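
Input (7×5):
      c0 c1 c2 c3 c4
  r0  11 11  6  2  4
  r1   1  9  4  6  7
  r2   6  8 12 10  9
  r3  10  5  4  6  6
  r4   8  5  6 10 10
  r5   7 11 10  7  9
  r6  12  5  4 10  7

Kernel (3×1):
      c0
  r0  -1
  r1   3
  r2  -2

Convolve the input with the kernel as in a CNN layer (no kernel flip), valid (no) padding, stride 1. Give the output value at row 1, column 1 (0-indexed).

The receptive field on the input at this output position is [9 / 8 / 5]. Elementwise product with the kernel and sum: 9·-1 + 8·3 + 5·-2.

5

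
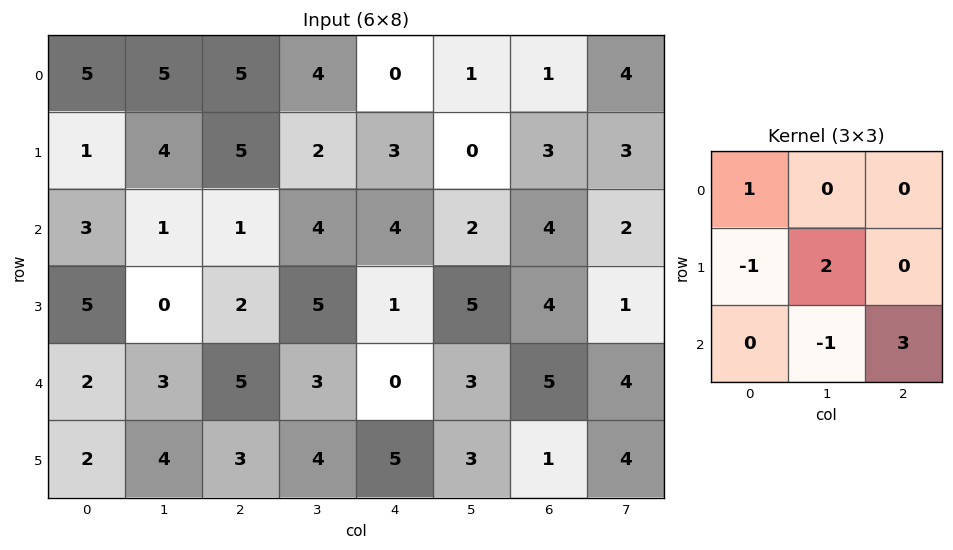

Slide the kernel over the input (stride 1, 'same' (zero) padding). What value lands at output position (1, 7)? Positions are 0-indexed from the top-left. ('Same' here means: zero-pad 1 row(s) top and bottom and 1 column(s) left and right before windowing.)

The receptive field on the zero-padded input at this output position is [1 4 0 / 3 3 0 / 4 2 0]. Elementwise product with the kernel and sum: 1·1 + 3·-1 + 3·2 + 2·-1 + 0·3.

2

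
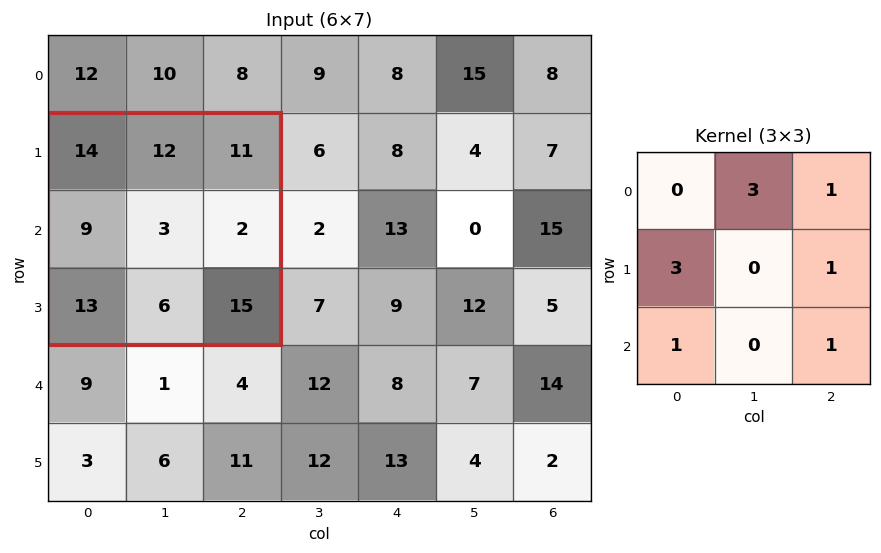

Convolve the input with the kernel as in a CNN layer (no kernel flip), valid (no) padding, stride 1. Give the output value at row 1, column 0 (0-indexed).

104

The receptive field on the input at this output position is [14 12 11 / 9 3 2 / 13 6 15]. Elementwise product with the kernel and sum: 12·3 + 11·1 + 9·3 + 2·1 + 13·1 + 15·1.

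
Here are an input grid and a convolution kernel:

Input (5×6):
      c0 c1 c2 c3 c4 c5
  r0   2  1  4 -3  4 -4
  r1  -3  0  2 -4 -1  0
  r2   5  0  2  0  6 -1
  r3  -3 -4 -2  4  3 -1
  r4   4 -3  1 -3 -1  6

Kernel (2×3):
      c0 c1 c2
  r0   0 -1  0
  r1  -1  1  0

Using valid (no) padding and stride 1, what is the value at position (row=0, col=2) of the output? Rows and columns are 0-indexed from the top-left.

-3

The receptive field on the input at this output position is [4 -3 4 / 2 -4 -1]. Elementwise product with the kernel and sum: -3·-1 + 2·-1 + -4·1.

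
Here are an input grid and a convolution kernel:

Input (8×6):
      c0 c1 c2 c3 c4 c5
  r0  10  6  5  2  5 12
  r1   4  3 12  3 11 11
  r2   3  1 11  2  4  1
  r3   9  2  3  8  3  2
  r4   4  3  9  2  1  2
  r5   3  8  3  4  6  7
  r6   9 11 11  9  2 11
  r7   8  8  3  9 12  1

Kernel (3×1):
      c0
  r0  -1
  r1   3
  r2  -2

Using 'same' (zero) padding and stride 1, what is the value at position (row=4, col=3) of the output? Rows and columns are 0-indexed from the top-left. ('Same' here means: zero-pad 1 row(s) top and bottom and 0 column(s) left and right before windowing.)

-10

The receptive field on the zero-padded input at this output position is [8 / 2 / 4]. Elementwise product with the kernel and sum: 8·-1 + 2·3 + 4·-2.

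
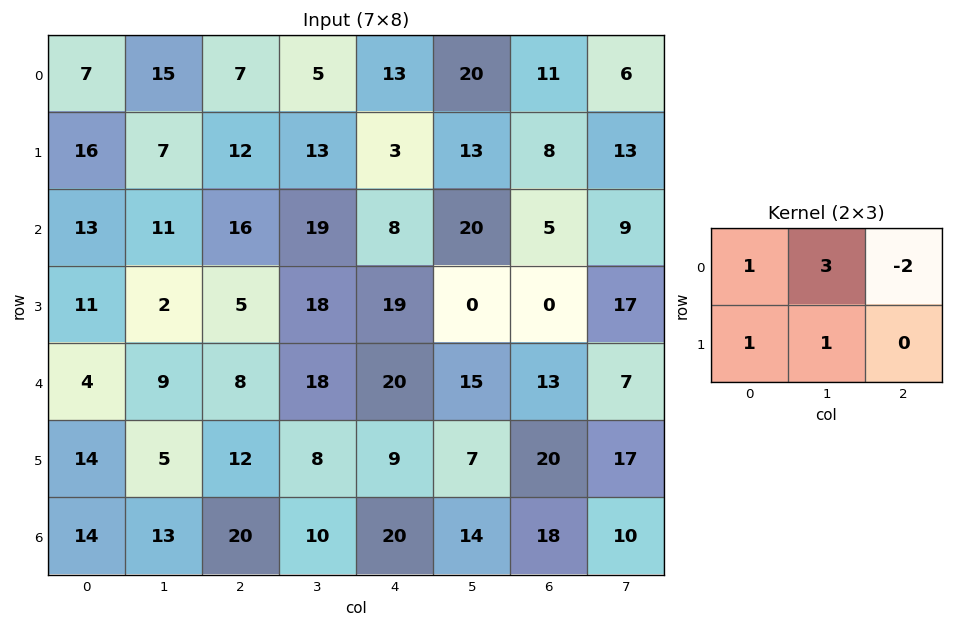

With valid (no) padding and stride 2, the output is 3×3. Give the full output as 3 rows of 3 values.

61 21 67
27 80 77
34 42 55

Output[0,0]: The receptive field on the input at this output position is [7 15 7 / 16 7 12]. Elementwise product with the kernel and sum: 7·1 + 15·3 + 7·-2 + 16·1 + 7·1.
Output[0,1]: The receptive field on the input at this output position is [7 5 13 / 12 13 3]. Elementwise product with the kernel and sum: 7·1 + 5·3 + 13·-2 + 12·1 + 13·1.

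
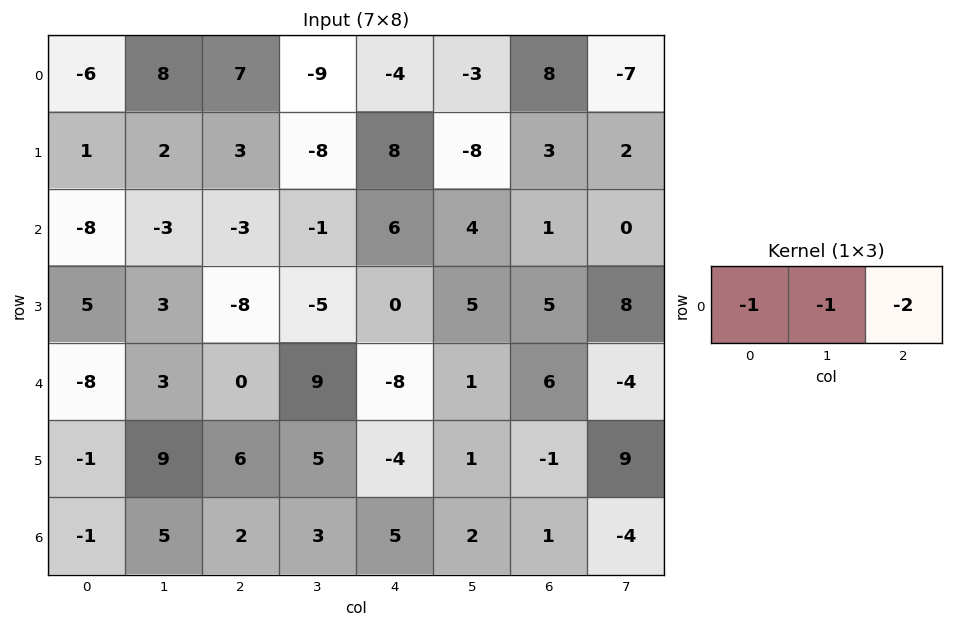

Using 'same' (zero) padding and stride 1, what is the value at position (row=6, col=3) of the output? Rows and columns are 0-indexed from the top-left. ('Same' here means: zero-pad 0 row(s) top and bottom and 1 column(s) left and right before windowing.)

The receptive field on the zero-padded input at this output position is [2 3 5]. Elementwise product with the kernel and sum: 2·-1 + 3·-1 + 5·-2.

-15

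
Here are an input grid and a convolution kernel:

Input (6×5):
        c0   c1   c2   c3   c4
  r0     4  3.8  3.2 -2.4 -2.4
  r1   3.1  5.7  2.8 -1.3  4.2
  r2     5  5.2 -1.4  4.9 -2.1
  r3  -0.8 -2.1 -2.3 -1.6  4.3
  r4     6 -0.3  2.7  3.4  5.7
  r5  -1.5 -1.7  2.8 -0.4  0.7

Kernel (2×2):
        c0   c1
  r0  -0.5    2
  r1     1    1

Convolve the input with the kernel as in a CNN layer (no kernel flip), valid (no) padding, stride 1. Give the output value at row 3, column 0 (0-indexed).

1.9

The receptive field on the input at this output position is [-0.8 -2.1 / 6 -0.3]. Elementwise product with the kernel and sum: -0.8·-0.5 + -2.1·2 + 6·1 + -0.3·1.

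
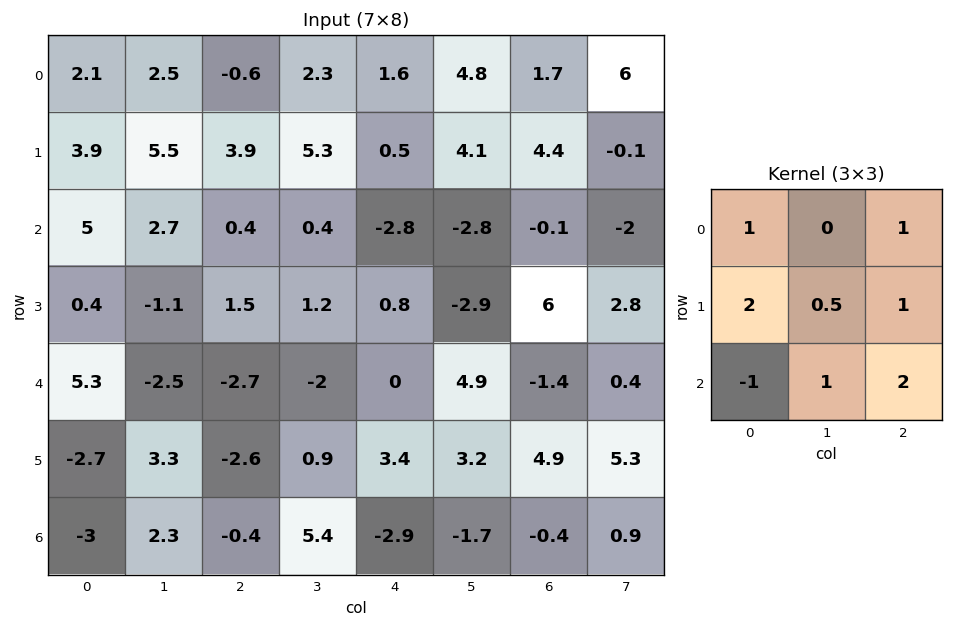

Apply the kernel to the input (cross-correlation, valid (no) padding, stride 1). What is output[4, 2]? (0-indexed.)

The receptive field on the input at this output position is [-2.7 -2 0 / -2.6 0.9 3.4 / -0.4 5.4 -2.9]. Elementwise product with the kernel and sum: -2.7·1 + 0·1 + -2.6·2 + 0.9·0.5 + 3.4·1 + -0.4·-1 + 5.4·1 + -2.9·2.

-4.05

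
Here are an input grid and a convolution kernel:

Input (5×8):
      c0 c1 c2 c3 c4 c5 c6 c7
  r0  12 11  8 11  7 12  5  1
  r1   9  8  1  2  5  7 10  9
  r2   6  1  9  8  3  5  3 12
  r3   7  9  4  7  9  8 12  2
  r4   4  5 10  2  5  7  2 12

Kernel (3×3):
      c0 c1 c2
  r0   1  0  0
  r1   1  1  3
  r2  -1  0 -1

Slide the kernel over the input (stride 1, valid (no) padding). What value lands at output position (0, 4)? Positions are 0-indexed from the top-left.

43

The receptive field on the input at this output position is [7 12 5 / 5 7 10 / 3 5 3]. Elementwise product with the kernel and sum: 7·1 + 5·1 + 7·1 + 10·3 + 3·-1 + 3·-1.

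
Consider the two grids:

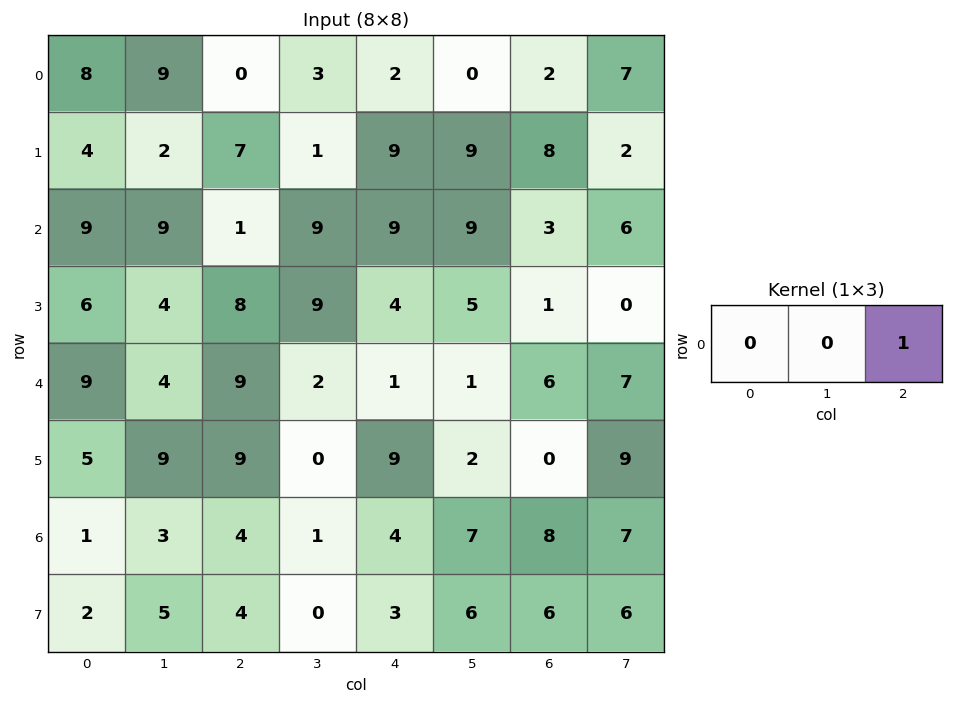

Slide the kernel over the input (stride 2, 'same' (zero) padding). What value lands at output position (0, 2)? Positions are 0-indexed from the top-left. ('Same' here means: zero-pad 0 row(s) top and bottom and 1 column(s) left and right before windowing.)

0

The receptive field on the zero-padded input at this output position is [3 2 0]. Elementwise product with the kernel and sum: 0·1.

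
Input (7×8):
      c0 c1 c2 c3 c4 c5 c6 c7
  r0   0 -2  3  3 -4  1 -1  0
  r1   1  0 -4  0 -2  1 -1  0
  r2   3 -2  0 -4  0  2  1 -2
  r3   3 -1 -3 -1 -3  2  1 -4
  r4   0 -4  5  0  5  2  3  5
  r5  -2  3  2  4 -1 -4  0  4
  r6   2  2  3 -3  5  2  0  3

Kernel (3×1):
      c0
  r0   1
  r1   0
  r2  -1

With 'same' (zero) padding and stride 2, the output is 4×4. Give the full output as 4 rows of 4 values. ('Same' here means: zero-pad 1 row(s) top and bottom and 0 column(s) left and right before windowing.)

-1 4 2 1
-2 -1 1 -2
5 -5 -2 1
-2 2 -1 0

Output[0,0]: The receptive field on the zero-padded input at this output position is [0 / 0 / 1]. Elementwise product with the kernel and sum: 0·1 + 1·-1.
Output[0,1]: The receptive field on the zero-padded input at this output position is [0 / 3 / -4]. Elementwise product with the kernel and sum: 0·1 + -4·-1.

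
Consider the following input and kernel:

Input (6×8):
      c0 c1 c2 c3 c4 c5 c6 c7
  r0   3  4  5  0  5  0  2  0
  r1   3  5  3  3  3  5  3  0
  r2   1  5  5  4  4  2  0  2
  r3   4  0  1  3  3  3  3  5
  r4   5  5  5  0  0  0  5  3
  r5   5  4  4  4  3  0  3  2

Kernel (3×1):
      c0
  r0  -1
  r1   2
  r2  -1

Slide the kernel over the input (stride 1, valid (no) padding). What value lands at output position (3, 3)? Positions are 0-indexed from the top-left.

-7

The receptive field on the input at this output position is [3 / 0 / 4]. Elementwise product with the kernel and sum: 3·-1 + 0·2 + 4·-1.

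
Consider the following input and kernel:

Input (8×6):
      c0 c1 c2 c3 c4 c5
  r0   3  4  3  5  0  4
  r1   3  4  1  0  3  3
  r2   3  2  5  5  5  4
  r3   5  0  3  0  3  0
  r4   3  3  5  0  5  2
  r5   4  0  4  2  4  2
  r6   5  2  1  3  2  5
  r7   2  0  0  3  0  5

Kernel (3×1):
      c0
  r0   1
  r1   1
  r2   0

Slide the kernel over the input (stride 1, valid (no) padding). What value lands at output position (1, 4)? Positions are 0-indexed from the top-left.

8

The receptive field on the input at this output position is [3 / 5 / 3]. Elementwise product with the kernel and sum: 3·1 + 5·1.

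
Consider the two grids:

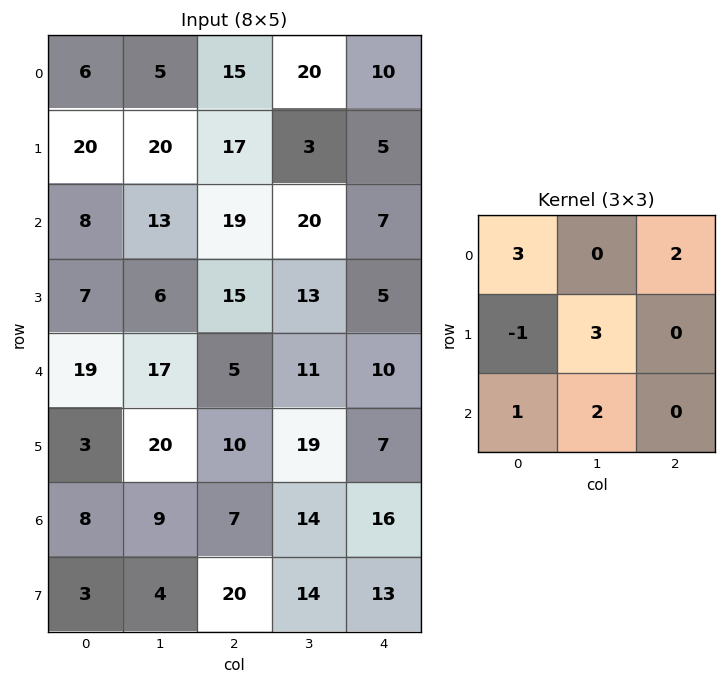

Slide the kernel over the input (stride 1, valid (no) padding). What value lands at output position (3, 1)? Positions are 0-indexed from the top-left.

82

The receptive field on the input at this output position is [6 15 13 / 17 5 11 / 20 10 19]. Elementwise product with the kernel and sum: 6·3 + 13·2 + 17·-1 + 5·3 + 20·1 + 10·2.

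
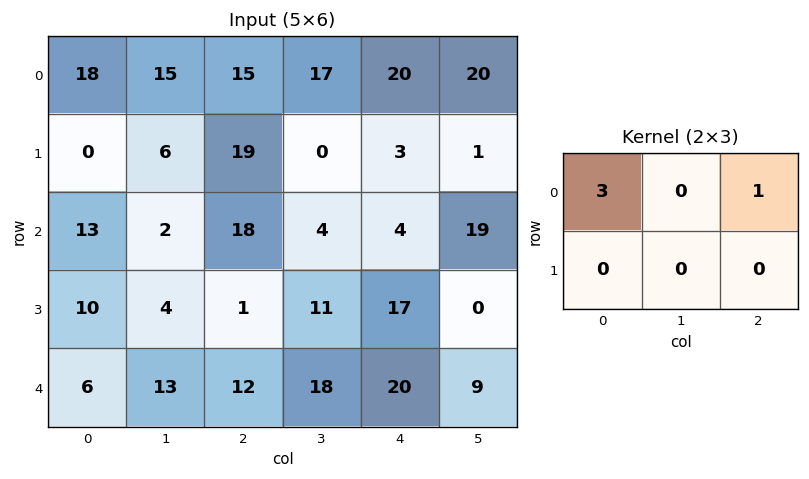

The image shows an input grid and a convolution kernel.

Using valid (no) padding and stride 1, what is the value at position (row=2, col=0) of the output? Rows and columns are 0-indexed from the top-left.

The receptive field on the input at this output position is [13 2 18 / 10 4 1]. Elementwise product with the kernel and sum: 13·3 + 18·1.

57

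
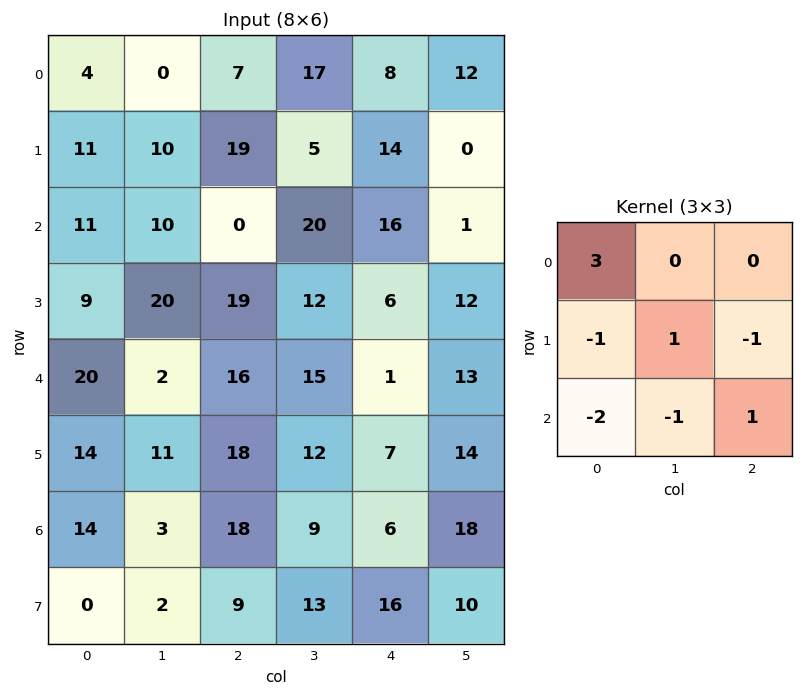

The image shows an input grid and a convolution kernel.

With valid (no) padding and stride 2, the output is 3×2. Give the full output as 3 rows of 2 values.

Output[0,0]: The receptive field on the input at this output position is [4 0 7 / 11 10 19 / 11 10 0]. Elementwise product with the kernel and sum: 4·3 + 11·-1 + 10·1 + 19·-1 + 11·-2 + 10·-1 + 0·1.
Output[0,1]: The receptive field on the input at this output position is [7 17 8 / 19 5 14 / 0 20 16]. Elementwise product with the kernel and sum: 7·3 + 19·-1 + 5·1 + 14·-1 + 0·-2 + 20·-1 + 16·1.

-40 -11
-1 -59
26 -4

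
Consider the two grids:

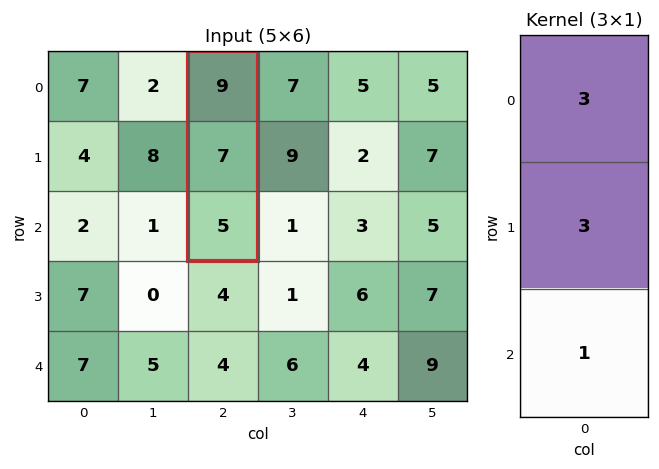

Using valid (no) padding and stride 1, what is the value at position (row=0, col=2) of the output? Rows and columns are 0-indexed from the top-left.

53

The receptive field on the input at this output position is [9 / 7 / 5]. Elementwise product with the kernel and sum: 9·3 + 7·3 + 5·1.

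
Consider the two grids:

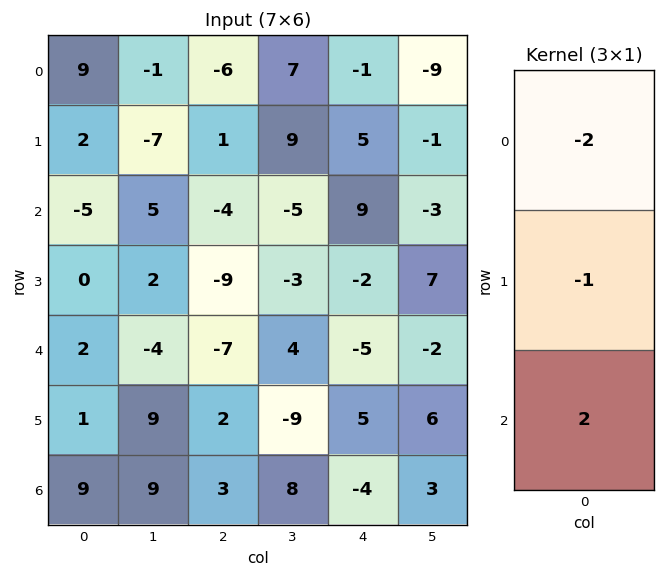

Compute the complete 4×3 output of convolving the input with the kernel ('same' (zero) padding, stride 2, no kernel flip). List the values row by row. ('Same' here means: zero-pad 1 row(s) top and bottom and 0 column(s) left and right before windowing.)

-5 8 11
1 -16 -23
0 29 19
-11 -7 -6

Output[0,0]: The receptive field on the zero-padded input at this output position is [0 / 9 / 2]. Elementwise product with the kernel and sum: 0·-2 + 9·-1 + 2·2.
Output[0,1]: The receptive field on the zero-padded input at this output position is [0 / -6 / 1]. Elementwise product with the kernel and sum: 0·-2 + -6·-1 + 1·2.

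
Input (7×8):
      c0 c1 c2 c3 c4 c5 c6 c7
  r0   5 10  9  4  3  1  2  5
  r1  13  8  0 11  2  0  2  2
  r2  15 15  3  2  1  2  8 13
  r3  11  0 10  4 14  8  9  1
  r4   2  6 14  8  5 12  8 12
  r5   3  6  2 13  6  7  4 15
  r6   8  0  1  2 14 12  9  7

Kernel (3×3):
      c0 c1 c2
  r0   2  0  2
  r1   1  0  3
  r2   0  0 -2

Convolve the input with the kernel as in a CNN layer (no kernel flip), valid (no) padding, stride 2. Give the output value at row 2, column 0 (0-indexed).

39

The receptive field on the input at this output position is [2 6 14 / 3 6 2 / 8 0 1]. Elementwise product with the kernel and sum: 2·2 + 14·2 + 3·1 + 2·3 + 1·-2.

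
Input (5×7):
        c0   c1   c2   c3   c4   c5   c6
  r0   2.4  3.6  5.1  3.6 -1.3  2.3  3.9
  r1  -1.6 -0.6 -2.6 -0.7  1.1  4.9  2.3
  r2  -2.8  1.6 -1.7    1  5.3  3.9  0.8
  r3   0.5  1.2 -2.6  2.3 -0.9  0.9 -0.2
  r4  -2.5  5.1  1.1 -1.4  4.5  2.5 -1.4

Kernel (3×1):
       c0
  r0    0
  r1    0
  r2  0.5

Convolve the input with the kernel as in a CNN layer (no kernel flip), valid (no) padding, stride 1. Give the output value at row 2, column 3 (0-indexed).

The receptive field on the input at this output position is [1 / 2.3 / -1.4]. Elementwise product with the kernel and sum: -1.4·0.5.

-0.7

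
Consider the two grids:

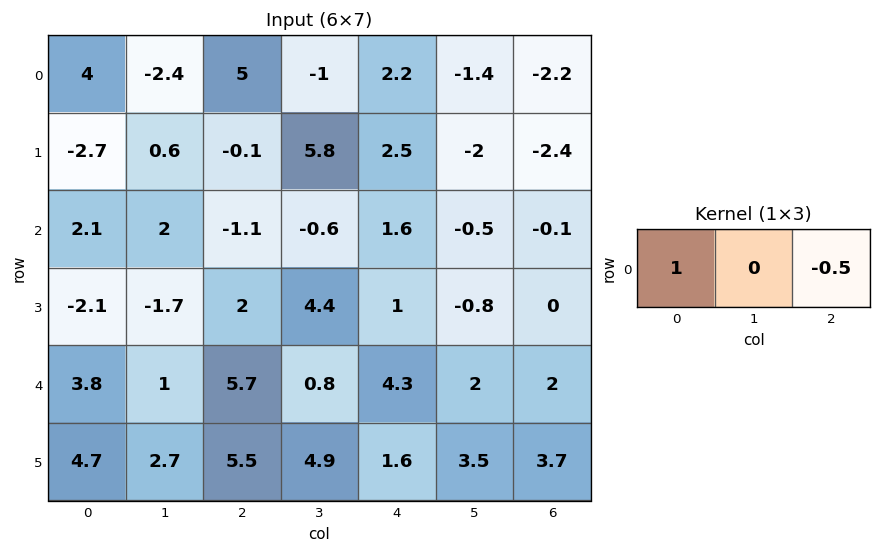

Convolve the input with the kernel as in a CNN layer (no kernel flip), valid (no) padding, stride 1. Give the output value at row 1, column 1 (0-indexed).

The receptive field on the input at this output position is [0.6 -0.1 5.8]. Elementwise product with the kernel and sum: 0.6·1 + 5.8·-0.5.

-2.3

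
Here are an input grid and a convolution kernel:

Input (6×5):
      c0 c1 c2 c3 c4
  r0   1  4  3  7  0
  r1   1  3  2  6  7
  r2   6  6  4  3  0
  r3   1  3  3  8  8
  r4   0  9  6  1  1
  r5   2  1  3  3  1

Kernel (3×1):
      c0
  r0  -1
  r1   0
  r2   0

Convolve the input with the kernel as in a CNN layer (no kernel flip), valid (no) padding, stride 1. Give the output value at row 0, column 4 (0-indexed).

The receptive field on the input at this output position is [0 / 7 / 0]. Elementwise product with the kernel and sum: 0·-1.

0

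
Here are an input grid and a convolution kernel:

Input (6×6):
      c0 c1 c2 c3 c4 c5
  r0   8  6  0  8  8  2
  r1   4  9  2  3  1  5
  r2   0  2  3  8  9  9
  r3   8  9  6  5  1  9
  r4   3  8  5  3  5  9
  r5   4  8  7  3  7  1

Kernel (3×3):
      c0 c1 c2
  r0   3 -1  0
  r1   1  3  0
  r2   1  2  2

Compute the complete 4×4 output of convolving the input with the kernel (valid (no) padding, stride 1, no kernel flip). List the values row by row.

59 57 40 66
47 67 48 68
62 54 43 54
76 72 54 51

Output[0,0]: The receptive field on the input at this output position is [8 6 0 / 4 9 2 / 0 2 3]. Elementwise product with the kernel and sum: 8·3 + 6·-1 + 4·1 + 9·3 + 0·1 + 2·2 + 3·2.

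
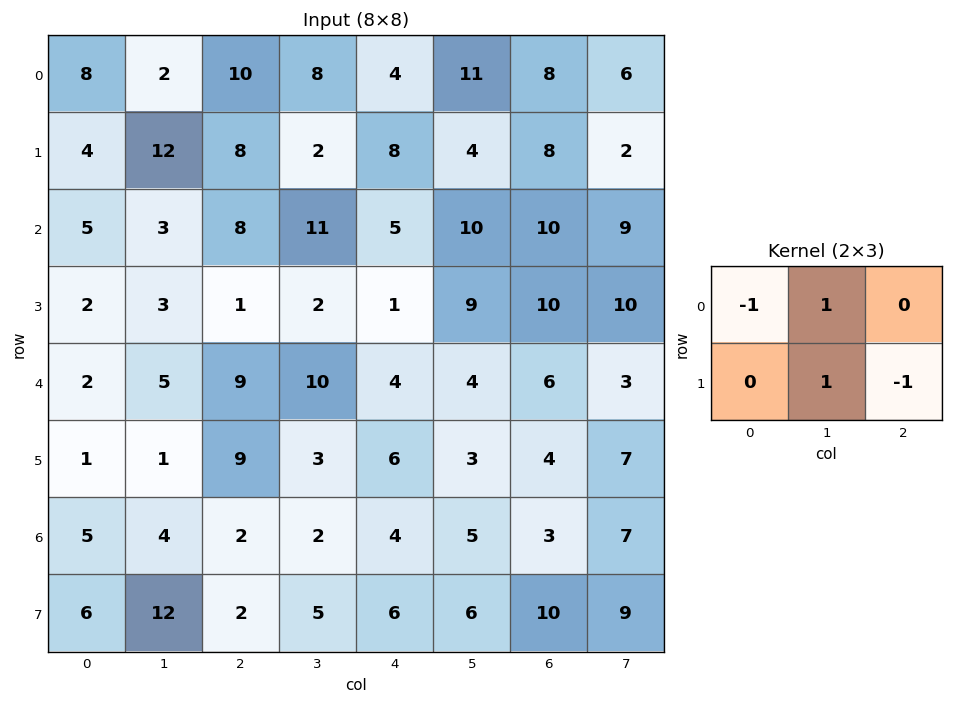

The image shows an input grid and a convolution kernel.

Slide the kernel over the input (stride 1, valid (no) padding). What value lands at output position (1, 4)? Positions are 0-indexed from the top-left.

The receptive field on the input at this output position is [8 4 8 / 5 10 10]. Elementwise product with the kernel and sum: 8·-1 + 4·1 + 10·1 + 10·-1.

-4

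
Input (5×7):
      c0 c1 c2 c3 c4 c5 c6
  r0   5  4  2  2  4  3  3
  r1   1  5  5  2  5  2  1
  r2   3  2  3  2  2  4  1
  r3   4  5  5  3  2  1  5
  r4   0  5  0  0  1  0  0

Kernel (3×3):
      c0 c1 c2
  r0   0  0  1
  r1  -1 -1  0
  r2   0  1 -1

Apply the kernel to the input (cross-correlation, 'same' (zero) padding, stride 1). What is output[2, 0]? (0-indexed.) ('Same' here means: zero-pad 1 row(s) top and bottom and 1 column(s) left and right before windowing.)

1

The receptive field on the zero-padded input at this output position is [0 1 5 / 0 3 2 / 0 4 5]. Elementwise product with the kernel and sum: 5·1 + 0·-1 + 3·-1 + 4·1 + 5·-1.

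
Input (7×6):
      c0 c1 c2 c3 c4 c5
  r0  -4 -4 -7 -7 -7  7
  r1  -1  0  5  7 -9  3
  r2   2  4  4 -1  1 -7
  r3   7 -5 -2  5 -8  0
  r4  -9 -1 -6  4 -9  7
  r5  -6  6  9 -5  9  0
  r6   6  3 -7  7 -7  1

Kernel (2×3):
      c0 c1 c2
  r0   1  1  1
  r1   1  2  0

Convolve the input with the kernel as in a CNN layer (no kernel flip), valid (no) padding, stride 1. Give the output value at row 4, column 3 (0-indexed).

15

The receptive field on the input at this output position is [4 -9 7 / -5 9 0]. Elementwise product with the kernel and sum: 4·1 + -9·1 + 7·1 + -5·1 + 9·2.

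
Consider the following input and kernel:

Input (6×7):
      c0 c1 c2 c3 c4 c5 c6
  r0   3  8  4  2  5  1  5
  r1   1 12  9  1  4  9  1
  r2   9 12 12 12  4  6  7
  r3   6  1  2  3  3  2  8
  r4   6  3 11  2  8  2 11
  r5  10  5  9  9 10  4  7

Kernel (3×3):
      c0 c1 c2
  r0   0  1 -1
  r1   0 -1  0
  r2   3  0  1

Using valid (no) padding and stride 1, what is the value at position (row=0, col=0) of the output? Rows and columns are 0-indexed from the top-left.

The receptive field on the input at this output position is [3 8 4 / 1 12 9 / 9 12 12]. Elementwise product with the kernel and sum: 8·1 + 4·-1 + 12·-1 + 9·3 + 12·1.

31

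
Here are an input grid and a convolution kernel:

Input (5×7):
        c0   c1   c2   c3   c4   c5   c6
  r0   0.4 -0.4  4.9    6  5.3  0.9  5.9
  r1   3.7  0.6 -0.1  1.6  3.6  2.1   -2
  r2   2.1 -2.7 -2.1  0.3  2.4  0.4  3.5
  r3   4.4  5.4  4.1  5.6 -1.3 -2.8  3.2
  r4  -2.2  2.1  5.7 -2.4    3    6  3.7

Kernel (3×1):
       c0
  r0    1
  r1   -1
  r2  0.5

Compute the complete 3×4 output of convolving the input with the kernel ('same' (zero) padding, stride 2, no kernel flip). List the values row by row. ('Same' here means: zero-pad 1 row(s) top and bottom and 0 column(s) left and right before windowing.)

1.45 -4.95 -3.5 -6.9
3.8 4.05 0.55 -3.9
6.6 -1.6 -4.3 -0.5

Output[0,0]: The receptive field on the zero-padded input at this output position is [0 / 0.4 / 3.7]. Elementwise product with the kernel and sum: 0·1 + 0.4·-1 + 3.7·0.5.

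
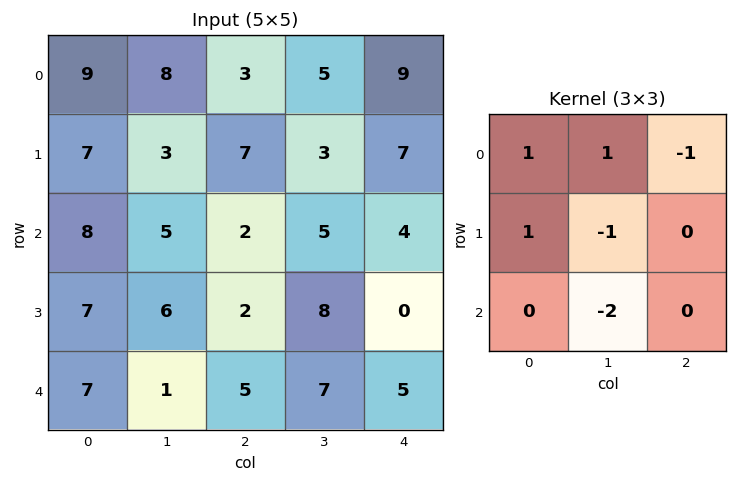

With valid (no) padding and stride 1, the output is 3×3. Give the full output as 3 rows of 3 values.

Output[0,0]: The receptive field on the input at this output position is [9 8 3 / 7 3 7 / 8 5 2]. Elementwise product with the kernel and sum: 9·1 + 8·1 + 3·-1 + 7·1 + 3·-1 + 5·-2.
Output[0,1]: The receptive field on the input at this output position is [8 3 5 / 3 7 3 / 5 2 5]. Elementwise product with the kernel and sum: 8·1 + 3·1 + 5·-1 + 3·1 + 7·-1 + 2·-2.

8 -2 -7
-6 6 -16
10 -4 -17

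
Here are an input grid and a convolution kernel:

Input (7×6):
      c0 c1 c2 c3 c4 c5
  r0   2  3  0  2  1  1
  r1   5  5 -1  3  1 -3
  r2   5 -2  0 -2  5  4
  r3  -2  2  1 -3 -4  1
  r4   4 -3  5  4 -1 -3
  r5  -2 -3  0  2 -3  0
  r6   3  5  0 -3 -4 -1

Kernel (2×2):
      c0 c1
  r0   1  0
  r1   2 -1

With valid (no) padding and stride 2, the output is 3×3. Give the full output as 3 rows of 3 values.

Output[0,0]: The receptive field on the input at this output position is [2 3 / 5 5]. Elementwise product with the kernel and sum: 2·1 + 5·2 + 5·-1.
Output[0,1]: The receptive field on the input at this output position is [0 2 / -1 3]. Elementwise product with the kernel and sum: 0·1 + -1·2 + 3·-1.

7 -5 6
-1 5 -4
3 3 -7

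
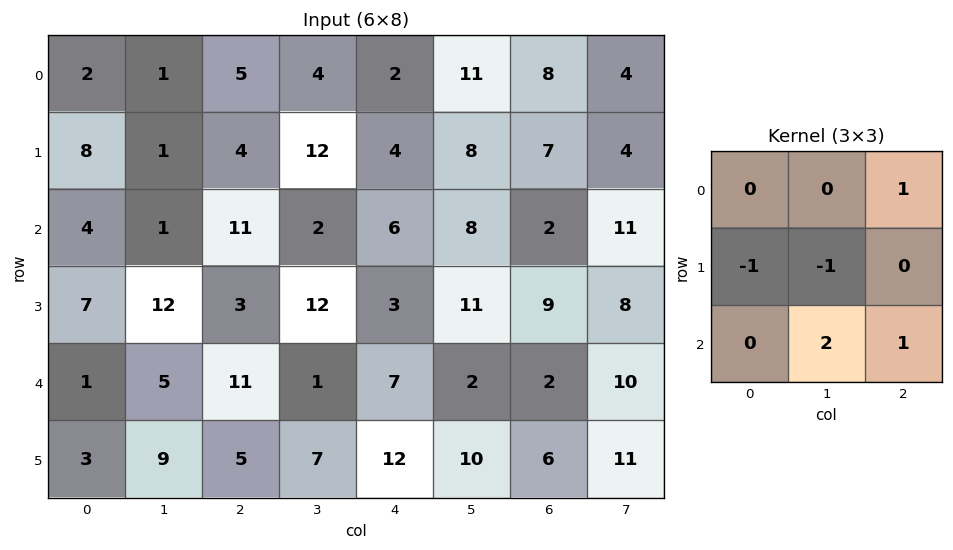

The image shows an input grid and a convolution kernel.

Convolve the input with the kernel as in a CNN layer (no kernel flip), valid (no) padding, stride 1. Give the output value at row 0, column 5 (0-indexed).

The receptive field on the input at this output position is [11 8 4 / 8 7 4 / 8 2 11]. Elementwise product with the kernel and sum: 4·1 + 8·-1 + 7·-1 + 2·2 + 11·1.

4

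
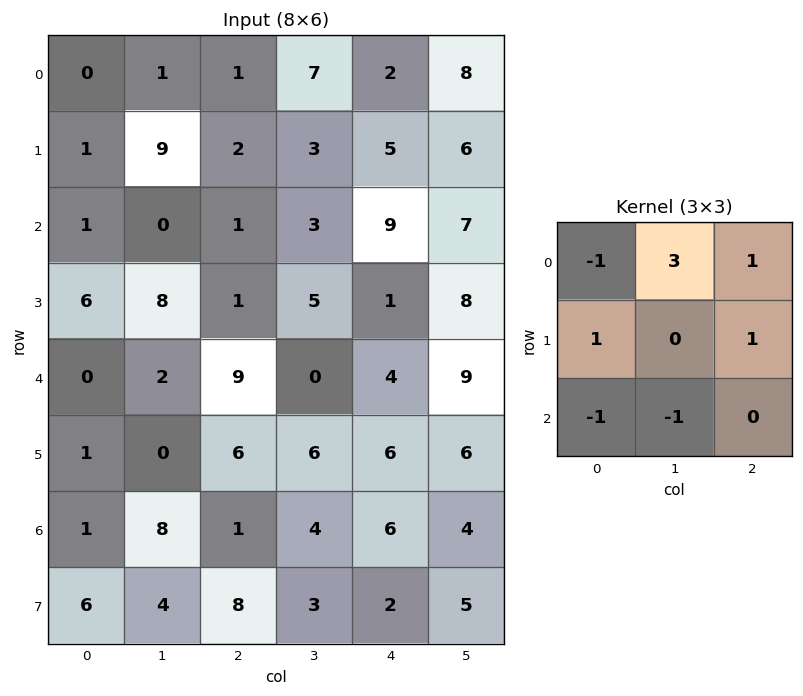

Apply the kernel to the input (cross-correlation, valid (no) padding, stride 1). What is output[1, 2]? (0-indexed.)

The receptive field on the input at this output position is [2 3 5 / 1 3 9 / 1 5 1]. Elementwise product with the kernel and sum: 2·-1 + 3·3 + 5·1 + 1·1 + 9·1 + 1·-1 + 5·-1.

16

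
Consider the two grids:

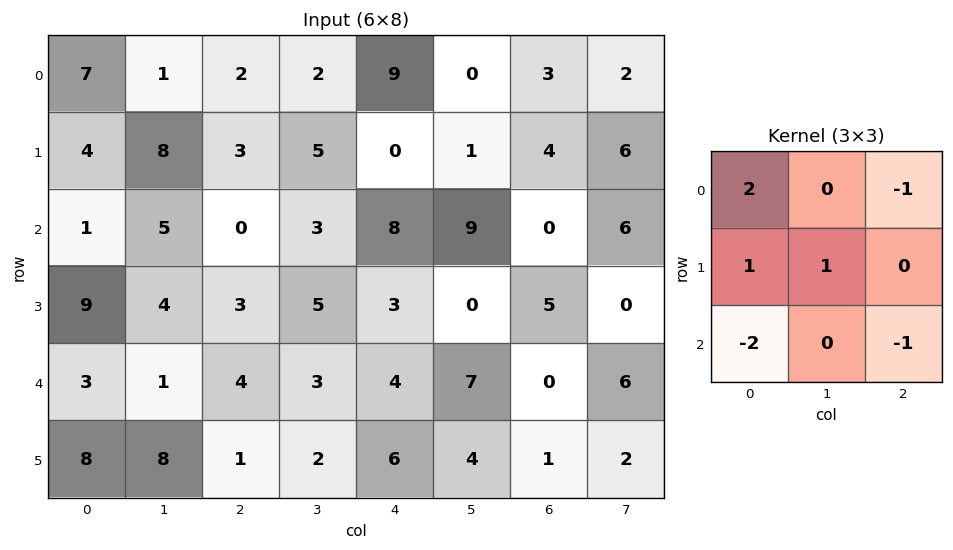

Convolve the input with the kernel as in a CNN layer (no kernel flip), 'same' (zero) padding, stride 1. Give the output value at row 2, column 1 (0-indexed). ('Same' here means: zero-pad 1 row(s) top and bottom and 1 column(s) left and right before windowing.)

-10

The receptive field on the zero-padded input at this output position is [4 8 3 / 1 5 0 / 9 4 3]. Elementwise product with the kernel and sum: 4·2 + 3·-1 + 1·1 + 5·1 + 9·-2 + 3·-1.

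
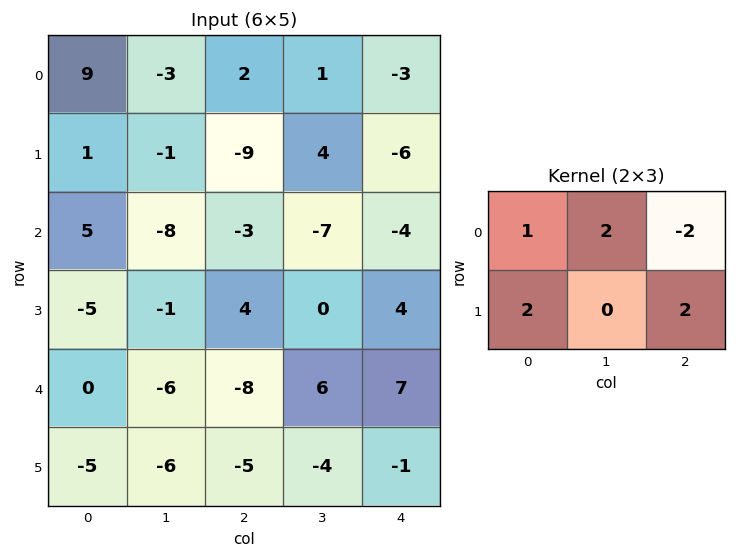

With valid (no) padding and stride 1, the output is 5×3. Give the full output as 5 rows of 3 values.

Output[0,0]: The receptive field on the input at this output position is [9 -3 2 / 1 -1 -9]. Elementwise product with the kernel and sum: 9·1 + -3·2 + 2·-2 + 1·2 + -9·2.
Output[0,1]: The receptive field on the input at this output position is [-3 2 1 / -1 -9 4]. Elementwise product with the kernel and sum: -3·1 + 2·2 + 1·-2 + -1·2 + 4·2.

-17 5 -20
21 -57 -3
-7 -2 7
-31 7 -6
-16 -54 -22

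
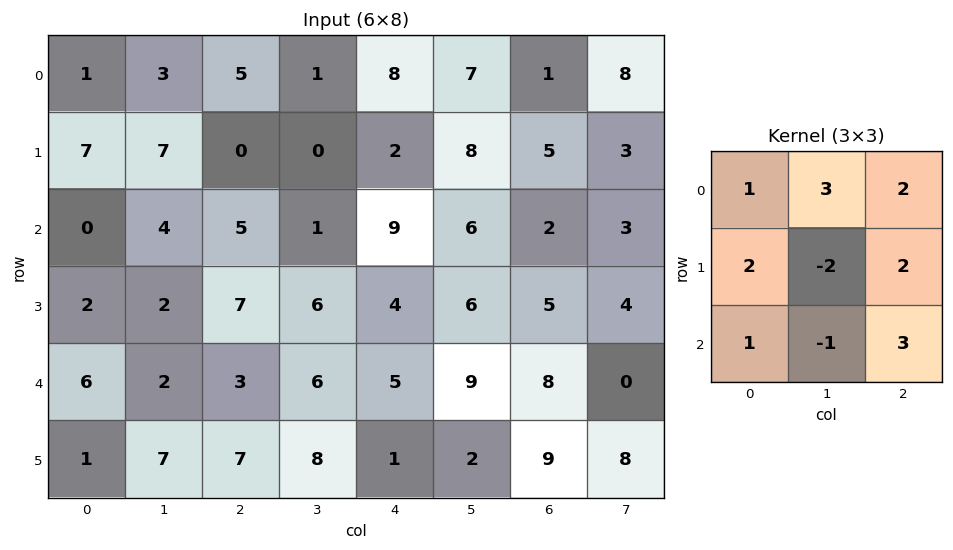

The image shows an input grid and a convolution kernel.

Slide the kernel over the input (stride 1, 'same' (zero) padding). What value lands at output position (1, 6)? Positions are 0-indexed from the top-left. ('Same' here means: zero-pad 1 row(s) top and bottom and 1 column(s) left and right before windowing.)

51

The receptive field on the zero-padded input at this output position is [7 1 8 / 8 5 3 / 6 2 3]. Elementwise product with the kernel and sum: 7·1 + 1·3 + 8·2 + 8·2 + 5·-2 + 3·2 + 6·1 + 2·-1 + 3·3.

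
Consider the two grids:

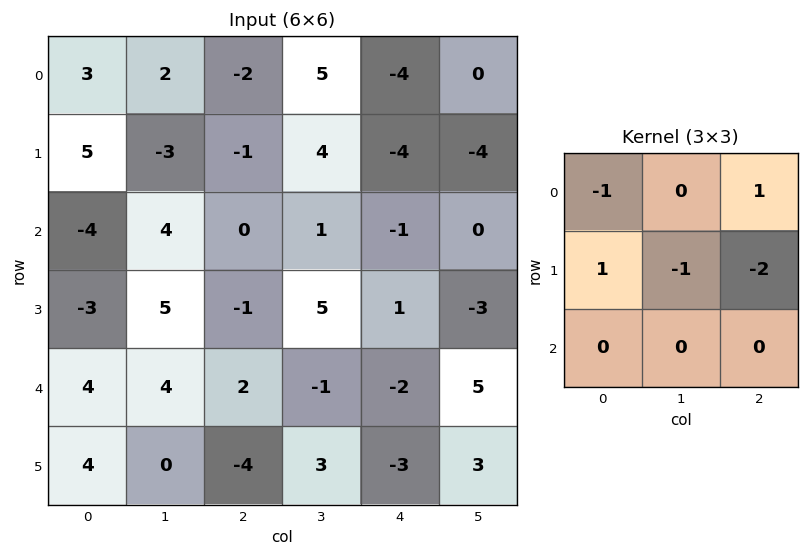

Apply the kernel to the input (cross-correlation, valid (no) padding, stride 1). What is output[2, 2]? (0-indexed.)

-9

The receptive field on the input at this output position is [0 1 -1 / -1 5 1 / 2 -1 -2]. Elementwise product with the kernel and sum: 0·-1 + -1·1 + -1·1 + 5·-1 + 1·-2.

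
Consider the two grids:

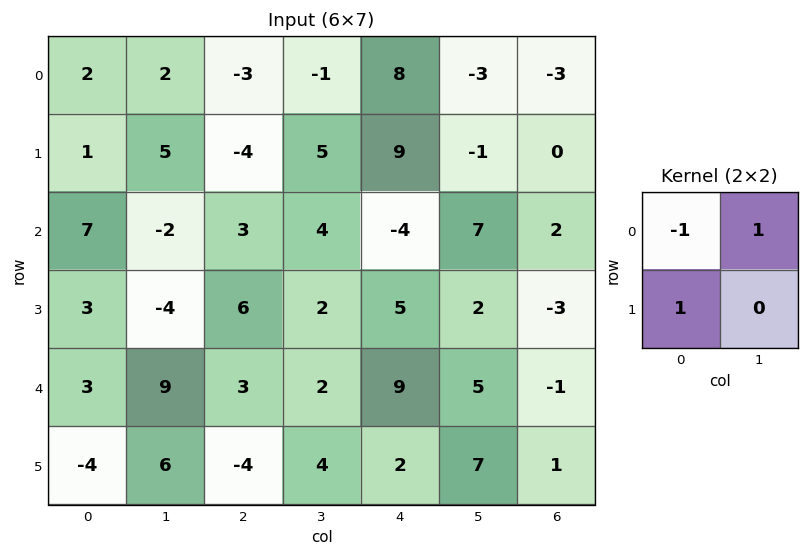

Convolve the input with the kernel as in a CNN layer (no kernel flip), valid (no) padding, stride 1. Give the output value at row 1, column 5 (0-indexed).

8

The receptive field on the input at this output position is [-1 0 / 7 2]. Elementwise product with the kernel and sum: -1·-1 + 0·1 + 7·1.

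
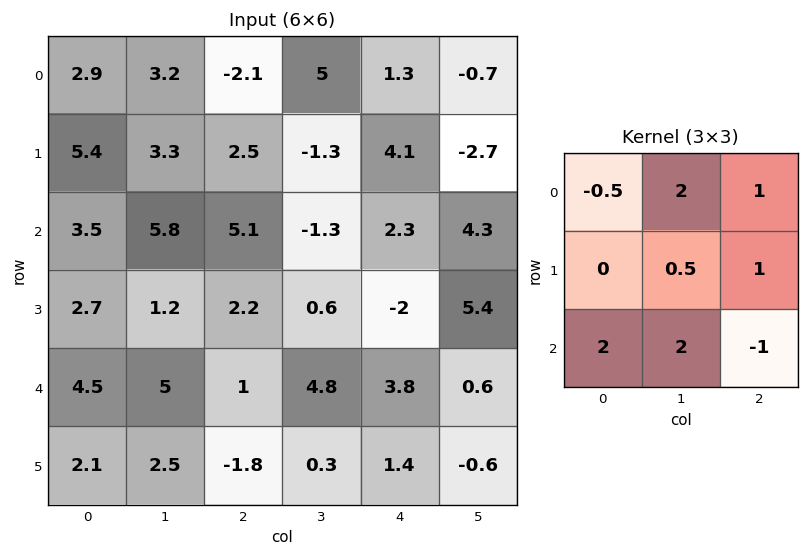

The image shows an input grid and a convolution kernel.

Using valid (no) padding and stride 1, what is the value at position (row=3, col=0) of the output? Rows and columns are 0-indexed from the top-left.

17.75

The receptive field on the input at this output position is [2.7 1.2 2.2 / 4.5 5 1 / 2.1 2.5 -1.8]. Elementwise product with the kernel and sum: 2.7·-0.5 + 1.2·2 + 2.2·1 + 5·0.5 + 1·1 + 2.1·2 + 2.5·2 + -1.8·-1.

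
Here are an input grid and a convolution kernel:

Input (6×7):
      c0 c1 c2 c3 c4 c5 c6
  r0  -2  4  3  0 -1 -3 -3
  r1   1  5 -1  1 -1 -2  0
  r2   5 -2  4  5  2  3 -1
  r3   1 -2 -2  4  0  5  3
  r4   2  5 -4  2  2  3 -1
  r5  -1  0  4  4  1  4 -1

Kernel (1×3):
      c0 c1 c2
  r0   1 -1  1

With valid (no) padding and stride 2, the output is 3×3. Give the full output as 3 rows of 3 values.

Output[0,0]: The receptive field on the input at this output position is [-2 4 3]. Elementwise product with the kernel and sum: -2·1 + 4·-1 + 3·1.

-3 2 -1
11 1 -2
-7 -4 -2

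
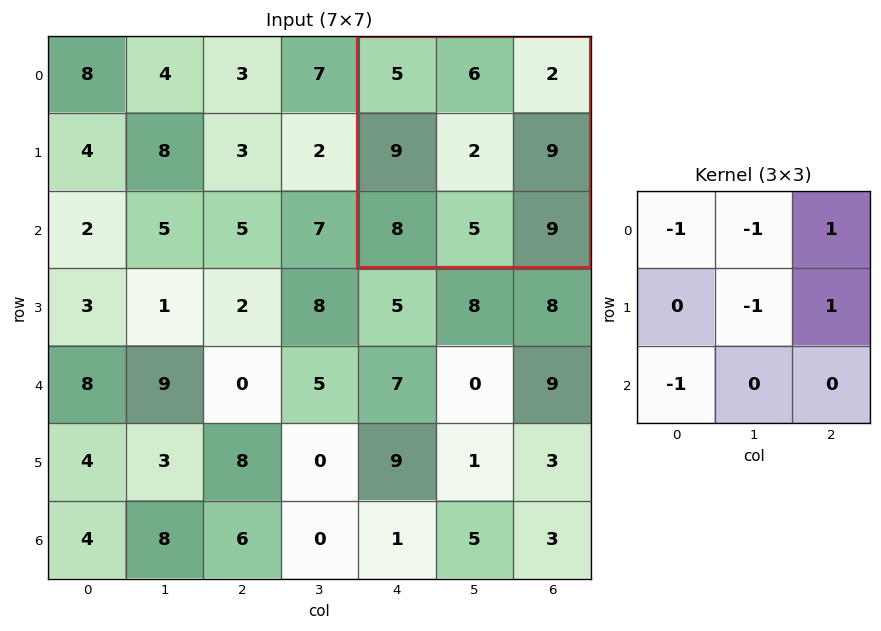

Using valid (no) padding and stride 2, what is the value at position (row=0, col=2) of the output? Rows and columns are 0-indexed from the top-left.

-10

The receptive field on the input at this output position is [5 6 2 / 9 2 9 / 8 5 9]. Elementwise product with the kernel and sum: 5·-1 + 6·-1 + 2·1 + 2·-1 + 9·1 + 8·-1.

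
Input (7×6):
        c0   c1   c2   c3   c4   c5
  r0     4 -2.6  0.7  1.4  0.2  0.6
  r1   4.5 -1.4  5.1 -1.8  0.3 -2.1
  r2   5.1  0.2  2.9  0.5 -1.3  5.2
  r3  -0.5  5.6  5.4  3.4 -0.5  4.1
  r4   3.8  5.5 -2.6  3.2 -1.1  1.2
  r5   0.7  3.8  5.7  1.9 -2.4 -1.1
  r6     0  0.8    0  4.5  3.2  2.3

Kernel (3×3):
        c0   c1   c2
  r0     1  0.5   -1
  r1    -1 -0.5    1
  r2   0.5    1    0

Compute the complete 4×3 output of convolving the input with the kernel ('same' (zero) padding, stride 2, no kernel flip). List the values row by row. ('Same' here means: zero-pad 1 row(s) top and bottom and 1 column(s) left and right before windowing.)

Output[0,0]: The receptive field on the zero-padded input at this output position is [0 0 0 / 0 4 -2.6 / 0 4.5 -1.4]. Elementwise product with the kernel and sum: 0·1 + 0·0.5 + 0·-1 + 0·-1 + 4·-0.5 + -2.6·1 + 0·0.5 + 4.5·1.

-0.1 8.05 -1.5
0.8 10 7
-1.55 11.5 -3.85
-2.65 8.45 -2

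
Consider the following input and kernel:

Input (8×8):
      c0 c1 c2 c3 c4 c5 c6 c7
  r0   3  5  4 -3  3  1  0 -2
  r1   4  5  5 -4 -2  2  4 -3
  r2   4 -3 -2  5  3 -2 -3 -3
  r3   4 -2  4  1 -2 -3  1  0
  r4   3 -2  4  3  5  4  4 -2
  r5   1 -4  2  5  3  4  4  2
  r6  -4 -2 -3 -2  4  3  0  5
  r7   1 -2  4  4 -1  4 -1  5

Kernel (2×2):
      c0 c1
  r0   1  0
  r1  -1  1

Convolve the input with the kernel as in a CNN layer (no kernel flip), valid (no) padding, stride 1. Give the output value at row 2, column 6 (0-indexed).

-4

The receptive field on the input at this output position is [-3 -3 / 1 0]. Elementwise product with the kernel and sum: -3·1 + 1·-1 + 0·1.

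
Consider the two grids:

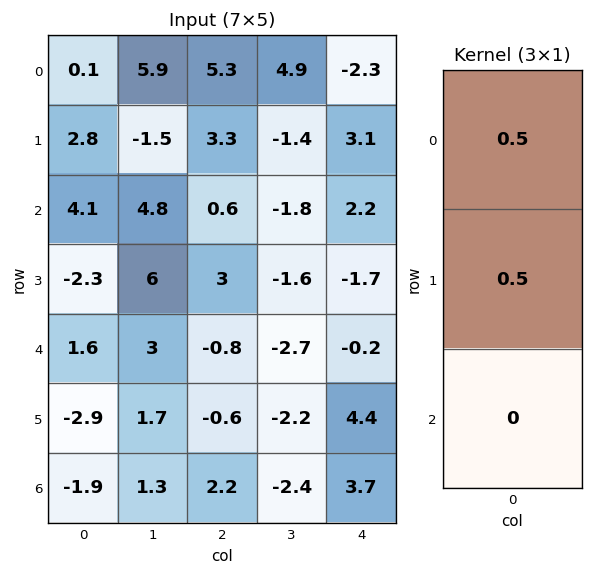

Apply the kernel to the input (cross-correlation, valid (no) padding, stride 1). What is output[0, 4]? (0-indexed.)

The receptive field on the input at this output position is [-2.3 / 3.1 / 2.2]. Elementwise product with the kernel and sum: -2.3·0.5 + 3.1·0.5.

0.4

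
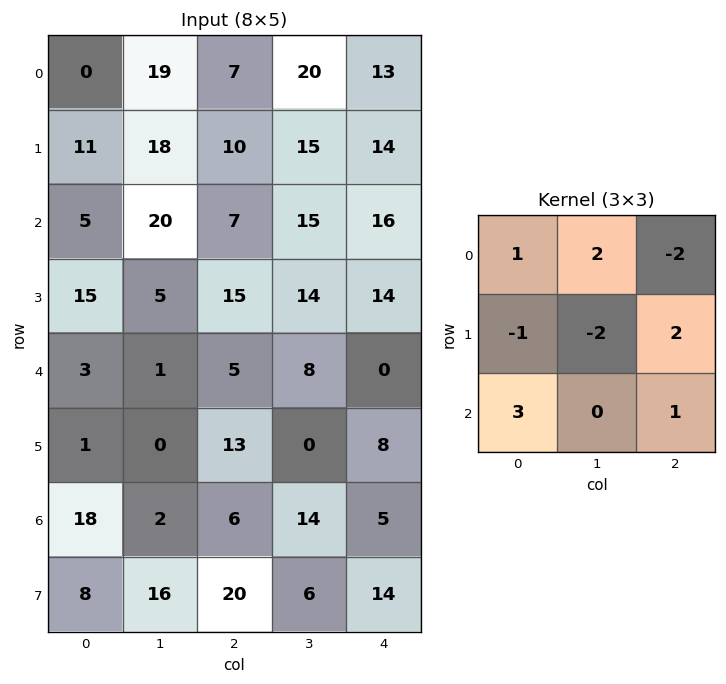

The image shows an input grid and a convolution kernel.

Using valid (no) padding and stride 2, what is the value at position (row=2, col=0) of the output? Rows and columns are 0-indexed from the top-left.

The receptive field on the input at this output position is [3 1 5 / 1 0 13 / 18 2 6]. Elementwise product with the kernel and sum: 3·1 + 1·2 + 5·-2 + 1·-1 + 0·-2 + 13·2 + 18·3 + 6·1.

80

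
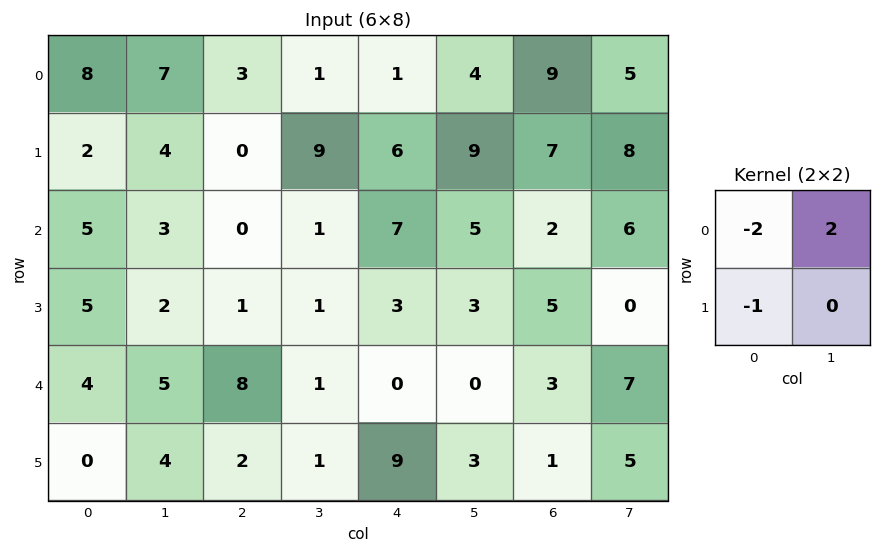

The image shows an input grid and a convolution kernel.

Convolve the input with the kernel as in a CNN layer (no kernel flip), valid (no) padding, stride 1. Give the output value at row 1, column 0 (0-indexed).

-1

The receptive field on the input at this output position is [2 4 / 5 3]. Elementwise product with the kernel and sum: 2·-2 + 4·2 + 5·-1.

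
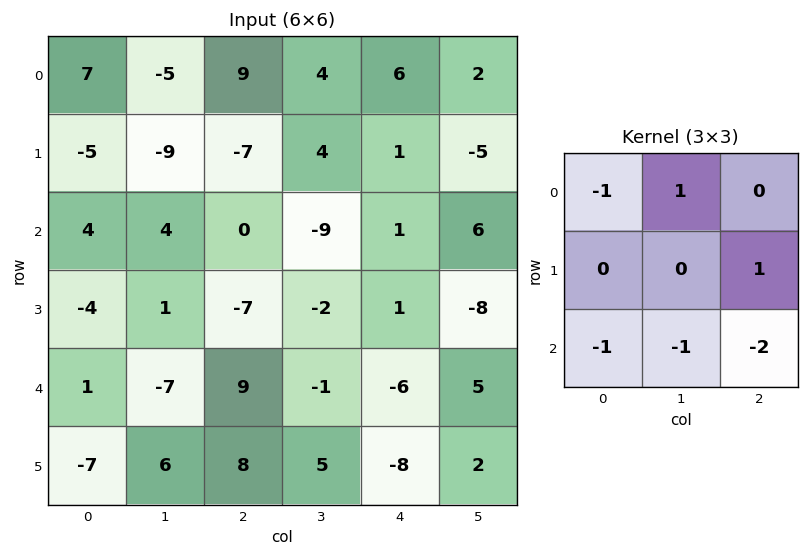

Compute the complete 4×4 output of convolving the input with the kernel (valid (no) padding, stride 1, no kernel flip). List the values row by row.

Output[0,0]: The receptive field on the input at this output position is [7 -5 9 / -5 -9 -7 / 4 4 0]. Elementwise product with the kernel and sum: 7·-1 + -5·1 + -7·1 + 4·-1 + 4·-1 + 0·-2.
Output[0,1]: The receptive field on the input at this output position is [-5 9 4 / -9 -7 4 / 4 0 -9]. Elementwise product with the kernel and sum: -5·-1 + 9·1 + 4·1 + 4·-1 + 0·-1 + -9·-2.

-27 32 3 -7
13 3 19 20
-19 -6 -4 -1
-1 -33 2 7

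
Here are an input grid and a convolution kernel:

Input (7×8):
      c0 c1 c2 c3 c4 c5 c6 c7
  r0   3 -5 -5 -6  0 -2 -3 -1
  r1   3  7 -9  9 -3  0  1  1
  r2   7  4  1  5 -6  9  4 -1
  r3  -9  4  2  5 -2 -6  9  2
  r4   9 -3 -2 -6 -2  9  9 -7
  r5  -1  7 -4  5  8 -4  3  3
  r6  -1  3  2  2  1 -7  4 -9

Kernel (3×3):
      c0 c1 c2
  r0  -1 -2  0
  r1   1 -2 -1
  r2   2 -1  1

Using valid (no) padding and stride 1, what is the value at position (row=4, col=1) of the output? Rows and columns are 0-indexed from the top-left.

23

The receptive field on the input at this output position is [-3 -2 -6 / 7 -4 5 / 3 2 2]. Elementwise product with the kernel and sum: -3·-1 + -2·-2 + 7·1 + -4·-2 + 5·-1 + 3·2 + 2·-1 + 2·1.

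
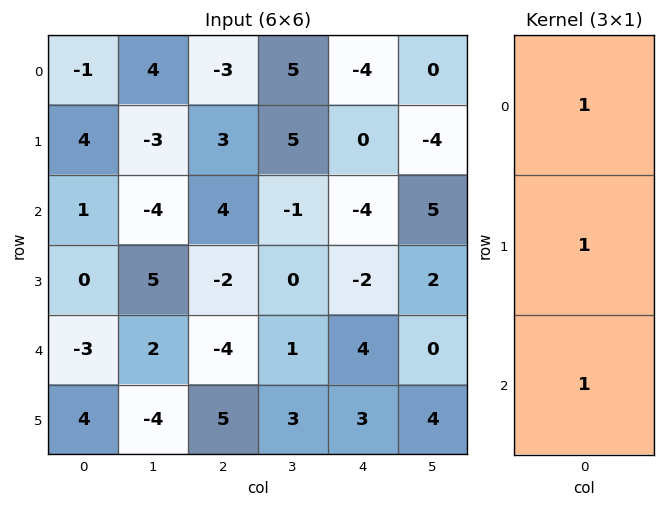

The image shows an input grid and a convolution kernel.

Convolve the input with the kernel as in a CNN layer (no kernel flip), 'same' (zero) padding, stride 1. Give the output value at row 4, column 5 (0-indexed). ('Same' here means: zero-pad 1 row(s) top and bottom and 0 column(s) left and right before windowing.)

The receptive field on the zero-padded input at this output position is [2 / 0 / 4]. Elementwise product with the kernel and sum: 2·1 + 0·1 + 4·1.

6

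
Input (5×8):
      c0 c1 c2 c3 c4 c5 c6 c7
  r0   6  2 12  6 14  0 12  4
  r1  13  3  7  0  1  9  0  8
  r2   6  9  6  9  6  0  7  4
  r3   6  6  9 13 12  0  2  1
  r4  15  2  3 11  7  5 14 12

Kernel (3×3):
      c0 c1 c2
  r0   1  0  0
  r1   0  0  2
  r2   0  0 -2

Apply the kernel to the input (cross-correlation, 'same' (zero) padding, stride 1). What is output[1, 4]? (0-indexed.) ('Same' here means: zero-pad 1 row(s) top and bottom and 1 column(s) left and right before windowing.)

24

The receptive field on the zero-padded input at this output position is [6 14 0 / 0 1 9 / 9 6 0]. Elementwise product with the kernel and sum: 6·1 + 9·2 + 0·-2.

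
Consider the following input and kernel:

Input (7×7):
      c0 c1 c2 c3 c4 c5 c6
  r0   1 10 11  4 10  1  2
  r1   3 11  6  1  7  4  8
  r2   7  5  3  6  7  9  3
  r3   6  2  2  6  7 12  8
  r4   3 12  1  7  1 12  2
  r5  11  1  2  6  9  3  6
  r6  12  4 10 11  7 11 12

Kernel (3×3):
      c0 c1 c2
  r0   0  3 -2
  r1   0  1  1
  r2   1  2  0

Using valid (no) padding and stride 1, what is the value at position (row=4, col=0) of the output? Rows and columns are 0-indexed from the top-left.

57

The receptive field on the input at this output position is [3 12 1 / 11 1 2 / 12 4 10]. Elementwise product with the kernel and sum: 12·3 + 1·-2 + 1·1 + 2·1 + 12·1 + 4·2.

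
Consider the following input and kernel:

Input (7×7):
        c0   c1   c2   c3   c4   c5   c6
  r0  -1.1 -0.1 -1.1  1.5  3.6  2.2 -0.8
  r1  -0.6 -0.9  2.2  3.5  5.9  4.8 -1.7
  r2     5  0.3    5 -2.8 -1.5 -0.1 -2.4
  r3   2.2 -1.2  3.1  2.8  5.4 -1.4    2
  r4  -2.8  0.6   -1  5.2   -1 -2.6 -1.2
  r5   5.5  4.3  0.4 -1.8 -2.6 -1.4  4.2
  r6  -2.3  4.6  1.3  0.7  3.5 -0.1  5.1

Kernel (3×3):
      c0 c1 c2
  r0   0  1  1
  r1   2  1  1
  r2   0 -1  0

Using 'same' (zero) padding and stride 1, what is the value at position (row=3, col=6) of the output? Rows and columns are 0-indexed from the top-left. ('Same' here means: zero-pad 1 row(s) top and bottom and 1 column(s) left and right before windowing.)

The receptive field on the zero-padded input at this output position is [-0.1 -2.4 0 / -1.4 2 0 / -2.6 -1.2 0]. Elementwise product with the kernel and sum: -2.4·1 + 0·1 + -1.4·2 + 2·1 + 0·1 + -1.2·-1.

-2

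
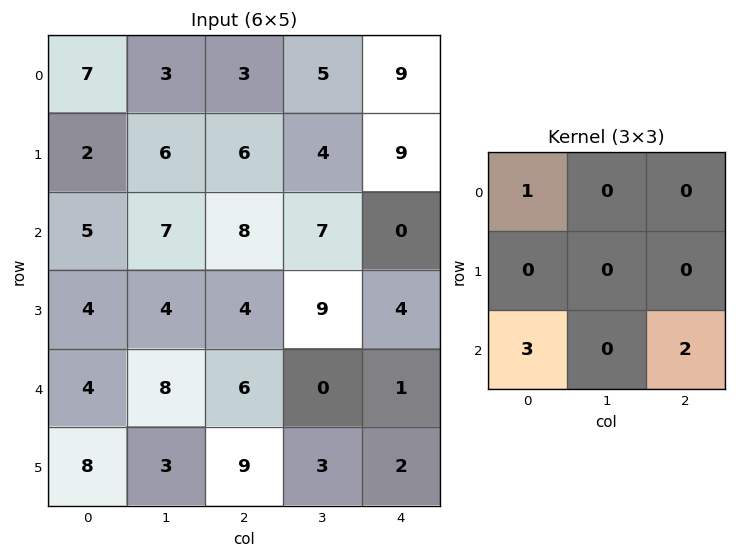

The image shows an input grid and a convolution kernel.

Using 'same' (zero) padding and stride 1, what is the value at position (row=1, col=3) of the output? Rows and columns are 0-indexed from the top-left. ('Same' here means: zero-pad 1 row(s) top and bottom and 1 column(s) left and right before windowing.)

The receptive field on the zero-padded input at this output position is [3 5 9 / 6 4 9 / 8 7 0]. Elementwise product with the kernel and sum: 3·1 + 8·3 + 0·2.

27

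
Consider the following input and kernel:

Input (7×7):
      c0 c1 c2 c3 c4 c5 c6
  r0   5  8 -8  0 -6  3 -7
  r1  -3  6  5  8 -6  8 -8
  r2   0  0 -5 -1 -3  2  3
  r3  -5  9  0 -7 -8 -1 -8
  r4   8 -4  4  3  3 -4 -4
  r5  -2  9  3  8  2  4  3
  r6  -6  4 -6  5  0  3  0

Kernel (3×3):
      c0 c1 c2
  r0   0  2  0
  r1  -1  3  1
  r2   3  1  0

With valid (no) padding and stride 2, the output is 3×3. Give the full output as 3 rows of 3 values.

42 -3 21
52 -16 6
10 16 8

Output[0,0]: The receptive field on the input at this output position is [5 8 -8 / -3 6 5 / 0 0 -5]. Elementwise product with the kernel and sum: 8·2 + -3·-1 + 6·3 + 5·1 + 0·3 + 0·1.
Output[0,1]: The receptive field on the input at this output position is [-8 0 -6 / 5 8 -6 / -5 -1 -3]. Elementwise product with the kernel and sum: 0·2 + 5·-1 + 8·3 + -6·1 + -5·3 + -1·1.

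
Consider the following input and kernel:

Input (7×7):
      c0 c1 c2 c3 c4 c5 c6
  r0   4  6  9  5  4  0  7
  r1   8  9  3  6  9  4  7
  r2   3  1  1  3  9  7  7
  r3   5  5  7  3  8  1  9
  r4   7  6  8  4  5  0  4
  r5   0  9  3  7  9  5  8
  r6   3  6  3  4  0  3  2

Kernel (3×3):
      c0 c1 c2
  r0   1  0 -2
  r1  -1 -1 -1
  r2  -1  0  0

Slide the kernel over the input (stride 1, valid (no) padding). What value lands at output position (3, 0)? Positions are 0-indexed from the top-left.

The receptive field on the input at this output position is [5 5 7 / 7 6 8 / 0 9 3]. Elementwise product with the kernel and sum: 5·1 + 7·-2 + 7·-1 + 6·-1 + 8·-1 + 0·-1.

-30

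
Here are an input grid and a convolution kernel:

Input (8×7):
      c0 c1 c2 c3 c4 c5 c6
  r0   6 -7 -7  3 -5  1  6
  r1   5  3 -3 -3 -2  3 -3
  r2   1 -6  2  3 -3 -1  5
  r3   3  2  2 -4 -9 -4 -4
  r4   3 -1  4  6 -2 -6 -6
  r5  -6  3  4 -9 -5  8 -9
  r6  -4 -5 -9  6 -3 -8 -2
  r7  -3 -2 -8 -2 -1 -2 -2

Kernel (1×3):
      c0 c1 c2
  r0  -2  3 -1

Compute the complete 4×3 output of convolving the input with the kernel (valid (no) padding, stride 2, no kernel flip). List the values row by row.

-26 28 7
-22 8 -2
-13 12 -8
2 39 -16

Output[0,0]: The receptive field on the input at this output position is [6 -7 -7]. Elementwise product with the kernel and sum: 6·-2 + -7·3 + -7·-1.
Output[0,1]: The receptive field on the input at this output position is [-7 3 -5]. Elementwise product with the kernel and sum: -7·-2 + 3·3 + -5·-1.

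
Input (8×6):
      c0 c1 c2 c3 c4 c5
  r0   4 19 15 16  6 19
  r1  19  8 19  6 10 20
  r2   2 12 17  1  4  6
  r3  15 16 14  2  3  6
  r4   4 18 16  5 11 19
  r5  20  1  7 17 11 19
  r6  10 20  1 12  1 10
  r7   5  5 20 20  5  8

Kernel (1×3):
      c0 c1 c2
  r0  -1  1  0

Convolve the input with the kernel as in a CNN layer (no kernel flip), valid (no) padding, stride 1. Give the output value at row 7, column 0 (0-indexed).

0

The receptive field on the input at this output position is [5 5 20]. Elementwise product with the kernel and sum: 5·-1 + 5·1.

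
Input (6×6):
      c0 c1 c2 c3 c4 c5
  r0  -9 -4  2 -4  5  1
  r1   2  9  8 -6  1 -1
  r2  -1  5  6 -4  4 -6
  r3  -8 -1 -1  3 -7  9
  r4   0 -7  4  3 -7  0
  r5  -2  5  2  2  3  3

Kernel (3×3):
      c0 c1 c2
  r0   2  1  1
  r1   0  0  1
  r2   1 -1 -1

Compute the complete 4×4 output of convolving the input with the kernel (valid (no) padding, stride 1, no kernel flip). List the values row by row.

Output[0,0]: The receptive field on the input at this output position is [-9 -4 2 / 2 9 8 / -1 5 6]. Elementwise product with the kernel and sum: -9·2 + -4·1 + 2·1 + 8·1 + -1·1 + 5·-1 + 6·-1.

-24 -13 12 -5
21 13 18 -17
11 1 13 9
-23 4 -16 4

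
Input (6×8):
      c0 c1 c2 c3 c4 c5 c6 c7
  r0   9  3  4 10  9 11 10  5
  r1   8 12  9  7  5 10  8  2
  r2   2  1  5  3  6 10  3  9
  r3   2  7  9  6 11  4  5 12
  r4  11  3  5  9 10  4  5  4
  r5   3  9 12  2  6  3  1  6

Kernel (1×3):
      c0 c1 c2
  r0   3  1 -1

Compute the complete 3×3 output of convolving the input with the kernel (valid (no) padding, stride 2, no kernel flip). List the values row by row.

26 13 28
2 12 25
31 14 29

Output[0,0]: The receptive field on the input at this output position is [9 3 4]. Elementwise product with the kernel and sum: 9·3 + 3·1 + 4·-1.
Output[0,1]: The receptive field on the input at this output position is [4 10 9]. Elementwise product with the kernel and sum: 4·3 + 10·1 + 9·-1.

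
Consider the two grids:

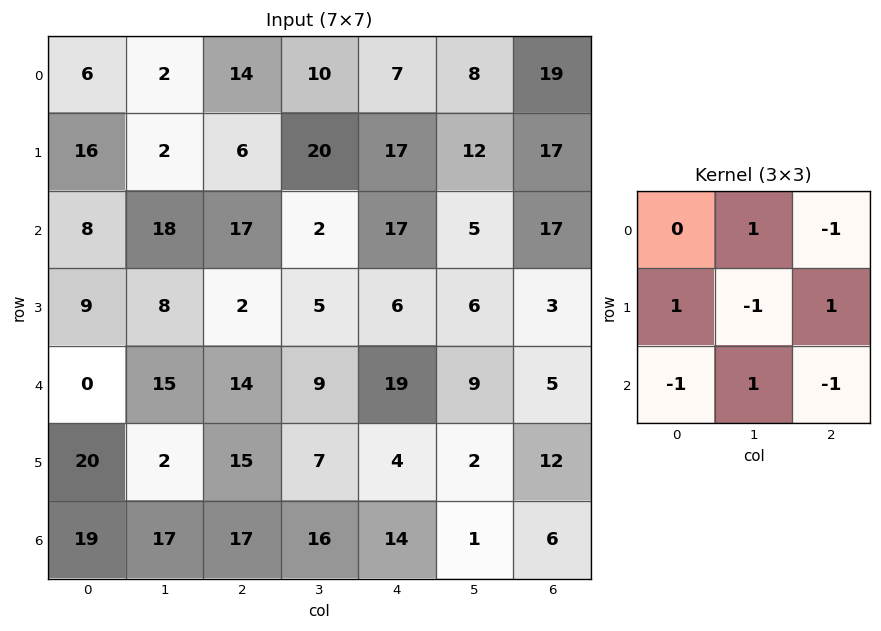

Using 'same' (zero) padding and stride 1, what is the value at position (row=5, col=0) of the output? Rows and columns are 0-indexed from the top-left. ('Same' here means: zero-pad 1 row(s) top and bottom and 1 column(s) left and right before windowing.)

-31

The receptive field on the zero-padded input at this output position is [0 0 15 / 0 20 2 / 0 19 17]. Elementwise product with the kernel and sum: 0·1 + 15·-1 + 0·1 + 20·-1 + 2·1 + 0·-1 + 19·1 + 17·-1.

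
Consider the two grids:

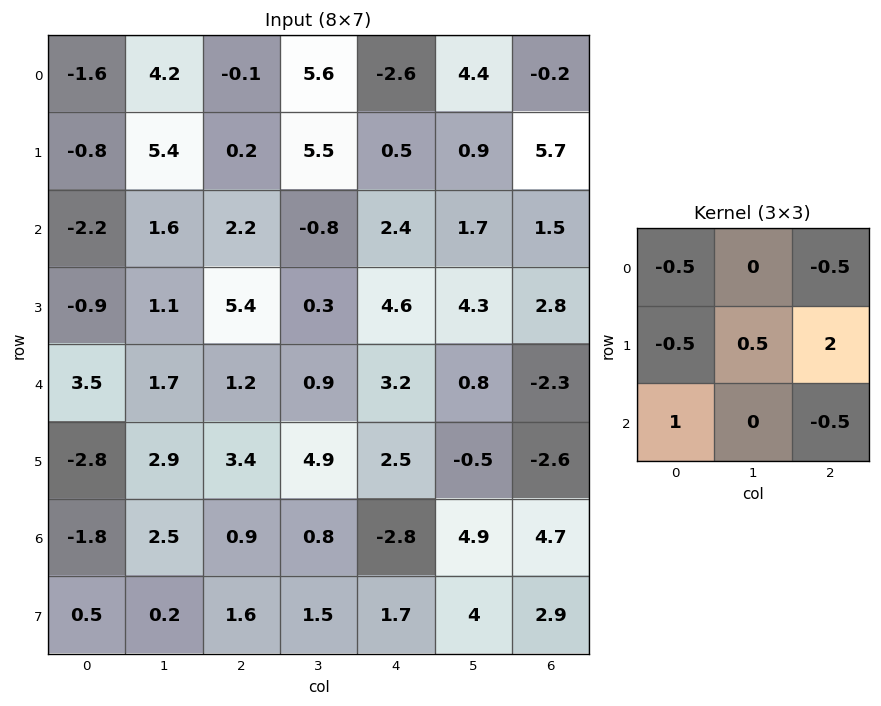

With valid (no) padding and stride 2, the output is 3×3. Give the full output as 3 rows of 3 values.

Output[0,0]: The receptive field on the input at this output position is [-1.6 4.2 -0.1 / -0.8 5.4 0.2 / -2.2 1.6 2.2]. Elementwise product with the kernel and sum: -1.6·-0.5 + -0.1·-0.5 + -0.8·-0.5 + 5.4·0.5 + 0.2·2 + -2.2·1 + 2.2·-0.5.
Output[0,1]: The receptive field on the input at this output position is [-0.1 5.6 -2.6 / 0.2 5.5 0.5 / 2.2 -0.8 2.4]. Elementwise product with the kernel and sum: -0.1·-0.5 + -2.6·-0.5 + 0.2·-0.5 + 5.5·0.5 + 0.5·2 + 2.2·1 + 2.4·-0.5.

1.05 6 14.65
14.7 3.95 7.85
5.05 5.85 -12.3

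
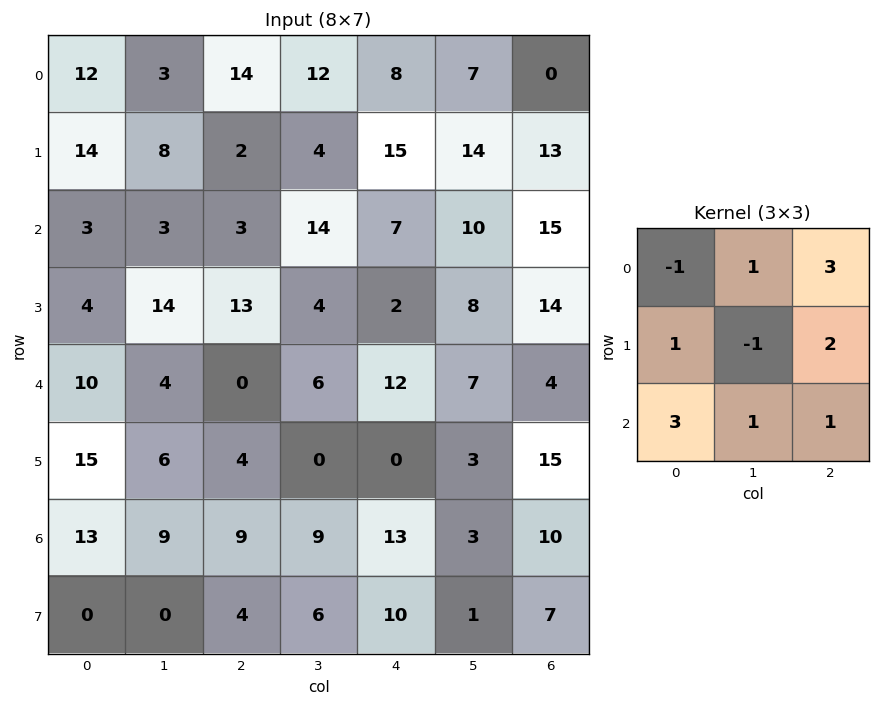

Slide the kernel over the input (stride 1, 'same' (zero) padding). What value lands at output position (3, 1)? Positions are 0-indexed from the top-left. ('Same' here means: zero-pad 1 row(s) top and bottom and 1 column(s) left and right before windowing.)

59

The receptive field on the zero-padded input at this output position is [3 3 3 / 4 14 13 / 10 4 0]. Elementwise product with the kernel and sum: 3·-1 + 3·1 + 3·3 + 4·1 + 14·-1 + 13·2 + 10·3 + 4·1 + 0·1.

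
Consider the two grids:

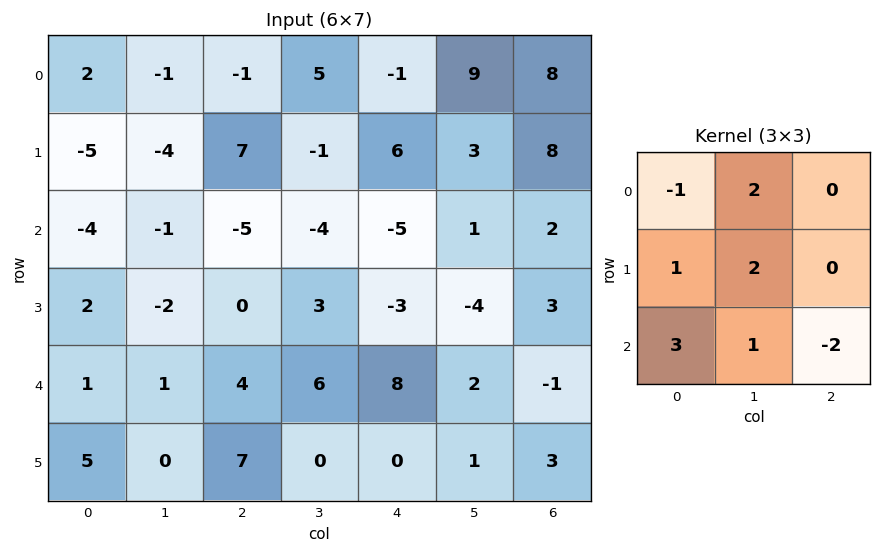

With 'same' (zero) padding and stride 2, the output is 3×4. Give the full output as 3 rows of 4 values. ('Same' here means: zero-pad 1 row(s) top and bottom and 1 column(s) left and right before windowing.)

Output[0,0]: The receptive field on the zero-padded input at this output position is [0 0 0 / 0 2 -1 / 0 -5 -4]. Elementwise product with the kernel and sum: 0·-1 + 0·2 + 0·1 + 2·2 + 0·3 + -5·1 + -4·-2.
Output[0,1]: The receptive field on the zero-padded input at this output position is [0 0 0 / -1 -1 5 / -4 7 -1]. Elementwise product with the kernel and sum: 0·-1 + 0·2 + -1·1 + -1·2 + -4·3 + 7·1 + -1·-2.

7 -6 0 42
-12 -5 13 9
11 18 11 16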